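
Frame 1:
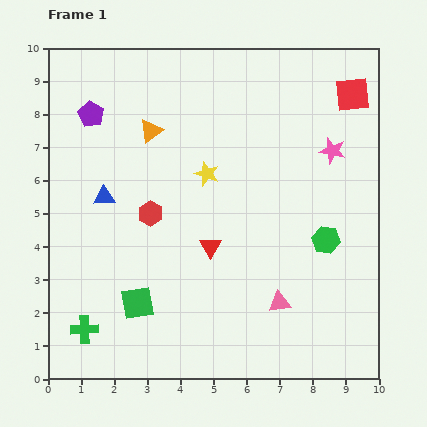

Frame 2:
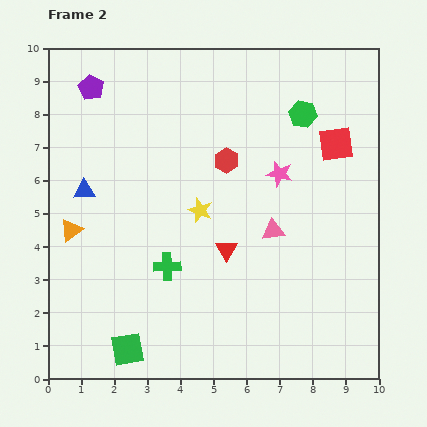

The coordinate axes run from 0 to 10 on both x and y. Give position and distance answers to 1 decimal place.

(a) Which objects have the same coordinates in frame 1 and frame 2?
none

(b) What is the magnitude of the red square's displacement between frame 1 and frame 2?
1.6

The red square moved from (9.2, 8.6) to (8.7, 7.1), a distance of √(0.5² + 1.5²) ≈ 1.6.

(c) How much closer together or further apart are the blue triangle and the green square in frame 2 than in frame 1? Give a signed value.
+1.6

Distance in frame 1: 3.4. Distance in frame 2: 5.0.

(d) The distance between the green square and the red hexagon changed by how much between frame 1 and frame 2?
+3.7

Distance in frame 1: 2.7. Distance in frame 2: 6.4.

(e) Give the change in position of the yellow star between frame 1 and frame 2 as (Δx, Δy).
(-0.2, -1.1)

The yellow star was at (4.8, 6.2) in frame 1 and (4.6, 5.1) in frame 2.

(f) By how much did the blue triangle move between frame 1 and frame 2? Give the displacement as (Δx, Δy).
(-0.6, 0.2)

The blue triangle was at (1.7, 5.5) in frame 1 and (1.1, 5.7) in frame 2.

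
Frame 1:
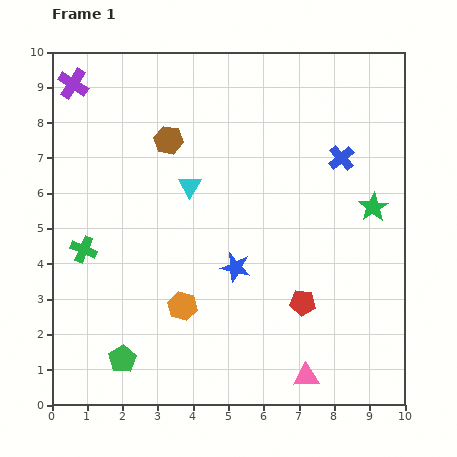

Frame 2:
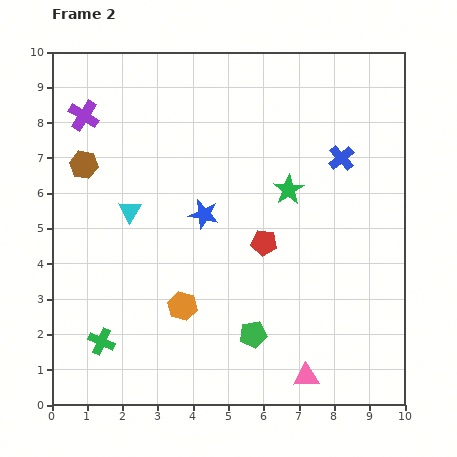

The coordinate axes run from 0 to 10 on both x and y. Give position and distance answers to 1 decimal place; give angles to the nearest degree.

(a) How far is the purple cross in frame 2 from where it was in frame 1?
0.9

The purple cross moved from (0.6, 9.1) to (0.9, 8.2), a distance of √(0.3² + 0.9²) ≈ 0.9.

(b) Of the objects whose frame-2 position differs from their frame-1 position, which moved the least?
the purple cross

(moved 0.9)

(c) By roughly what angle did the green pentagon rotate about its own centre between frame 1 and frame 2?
22° clockwise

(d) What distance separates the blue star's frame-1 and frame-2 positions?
1.7

The blue star moved from (5.2, 3.9) to (4.3, 5.4), a distance of √(0.9² + 1.5²) ≈ 1.7.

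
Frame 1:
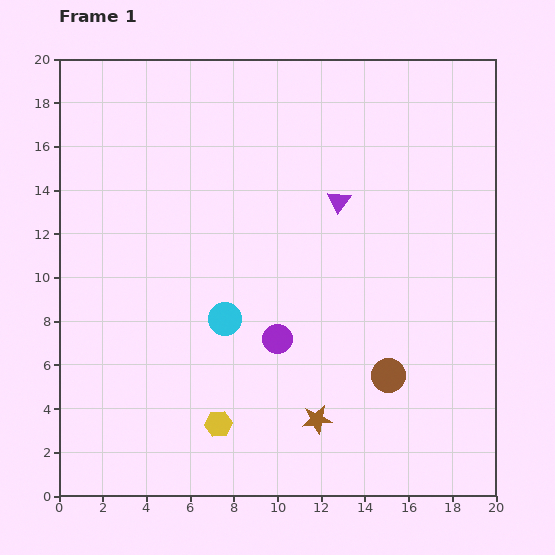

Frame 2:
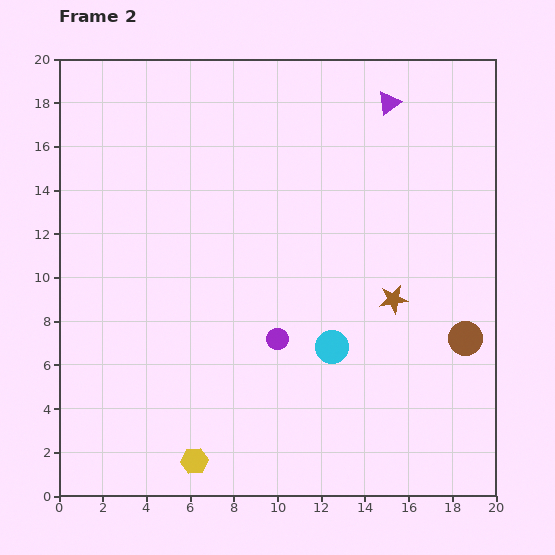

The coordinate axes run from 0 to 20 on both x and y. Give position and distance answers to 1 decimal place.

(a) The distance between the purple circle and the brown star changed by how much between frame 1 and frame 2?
+1.5

Distance in frame 1: 4.1. Distance in frame 2: 5.6.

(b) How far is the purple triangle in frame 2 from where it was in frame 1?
5.1

The purple triangle moved from (12.8, 13.5) to (15.1, 18.0), a distance of √(2.3² + 4.5²) ≈ 5.1.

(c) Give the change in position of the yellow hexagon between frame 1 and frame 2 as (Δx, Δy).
(-1.1, -1.7)

The yellow hexagon was at (7.3, 3.3) in frame 1 and (6.2, 1.6) in frame 2.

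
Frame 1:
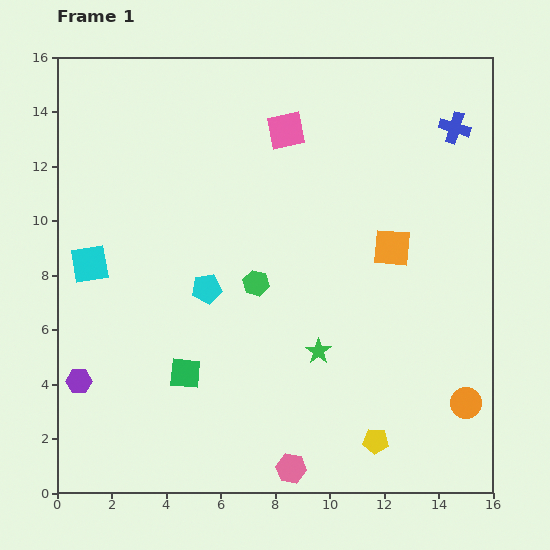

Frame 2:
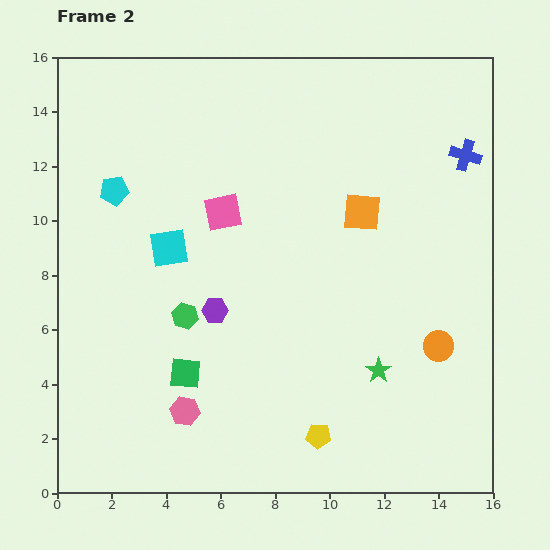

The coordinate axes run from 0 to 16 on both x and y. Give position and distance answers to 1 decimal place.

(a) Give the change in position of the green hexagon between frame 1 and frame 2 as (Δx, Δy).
(-2.6, -1.2)

The green hexagon was at (7.3, 7.7) in frame 1 and (4.7, 6.5) in frame 2.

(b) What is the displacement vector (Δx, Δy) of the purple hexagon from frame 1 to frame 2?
(5.0, 2.6)

The purple hexagon was at (0.8, 4.1) in frame 1 and (5.8, 6.7) in frame 2.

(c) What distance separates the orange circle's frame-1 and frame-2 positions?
2.3

The orange circle moved from (15.0, 3.3) to (14.0, 5.4), a distance of √(1.0² + 2.1²) ≈ 2.3.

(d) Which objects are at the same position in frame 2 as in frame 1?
the green square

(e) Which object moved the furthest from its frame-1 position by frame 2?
the purple hexagon

(moved 5.6; next 5.0)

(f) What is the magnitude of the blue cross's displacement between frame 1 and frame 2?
1.1

The blue cross moved from (14.6, 13.4) to (15.0, 12.4), a distance of √(0.4² + 1.0²) ≈ 1.1.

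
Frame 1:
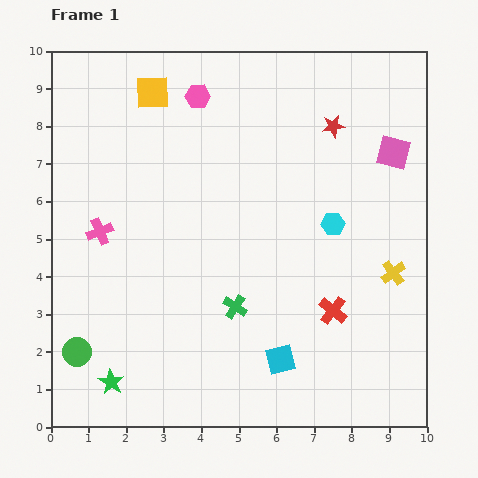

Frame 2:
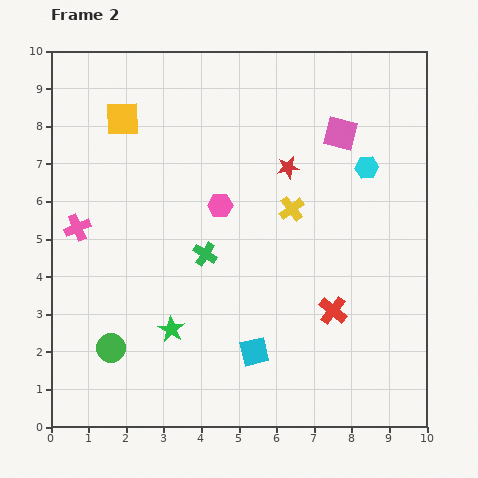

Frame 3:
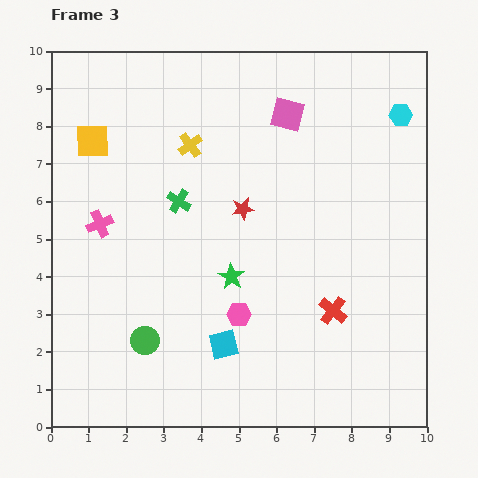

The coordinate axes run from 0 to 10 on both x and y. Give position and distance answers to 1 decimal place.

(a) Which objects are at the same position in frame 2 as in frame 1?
the red cross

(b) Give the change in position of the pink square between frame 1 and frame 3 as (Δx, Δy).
(-2.8, 1.0)

The pink square was at (9.1, 7.3) in frame 1 and (6.3, 8.3) in frame 3.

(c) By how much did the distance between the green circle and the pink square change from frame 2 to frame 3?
-1.2

Distance in frame 2: 8.3. Distance in frame 3: 7.1.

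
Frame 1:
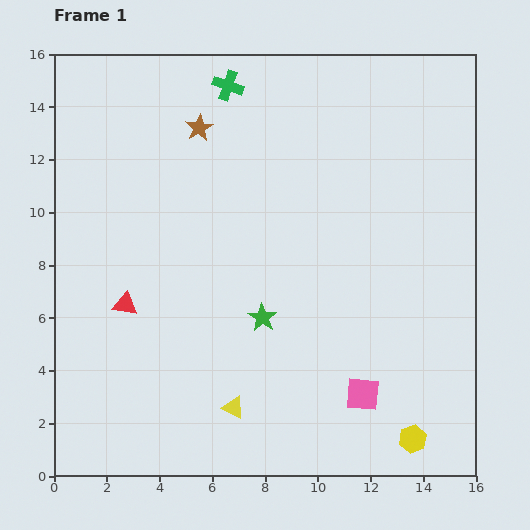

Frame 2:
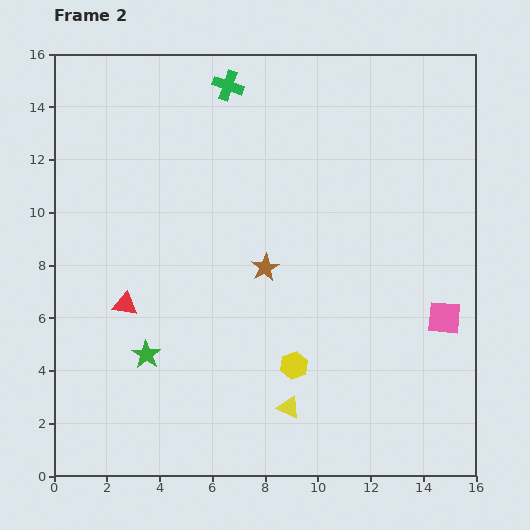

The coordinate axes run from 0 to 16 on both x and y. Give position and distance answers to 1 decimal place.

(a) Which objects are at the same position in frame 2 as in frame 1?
the green cross, the red triangle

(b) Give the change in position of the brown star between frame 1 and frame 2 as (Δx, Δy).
(2.5, -5.3)

The brown star was at (5.5, 13.2) in frame 1 and (8.0, 7.9) in frame 2.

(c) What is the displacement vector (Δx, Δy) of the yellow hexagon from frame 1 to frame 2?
(-4.5, 2.8)

The yellow hexagon was at (13.6, 1.4) in frame 1 and (9.1, 4.2) in frame 2.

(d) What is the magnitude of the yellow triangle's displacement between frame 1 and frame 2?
2.1

The yellow triangle moved from (6.8, 2.6) to (8.9, 2.6), a distance of √(2.1² + 0.0²) ≈ 2.1.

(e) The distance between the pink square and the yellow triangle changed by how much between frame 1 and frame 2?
+1.9

Distance in frame 1: 4.9. Distance in frame 2: 6.8.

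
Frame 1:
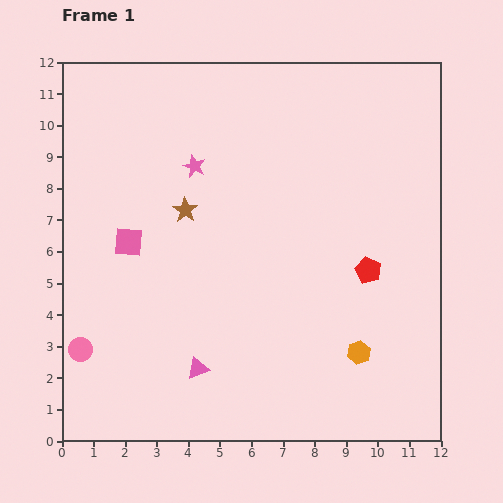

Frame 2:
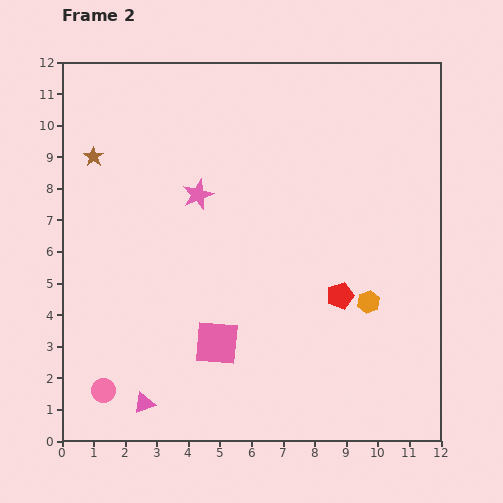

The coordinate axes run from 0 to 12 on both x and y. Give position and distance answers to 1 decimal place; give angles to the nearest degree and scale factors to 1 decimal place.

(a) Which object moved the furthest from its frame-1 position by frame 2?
the pink square

(moved 4.3; next 3.4)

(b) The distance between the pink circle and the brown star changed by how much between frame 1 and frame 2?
+1.9

Distance in frame 1: 5.5. Distance in frame 2: 7.4.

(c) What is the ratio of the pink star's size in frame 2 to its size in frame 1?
1.3×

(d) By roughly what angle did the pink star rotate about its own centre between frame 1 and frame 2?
27° clockwise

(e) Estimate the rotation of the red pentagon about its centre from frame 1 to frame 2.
31° clockwise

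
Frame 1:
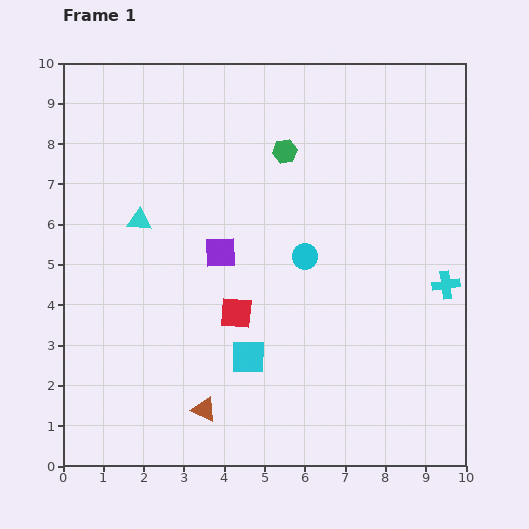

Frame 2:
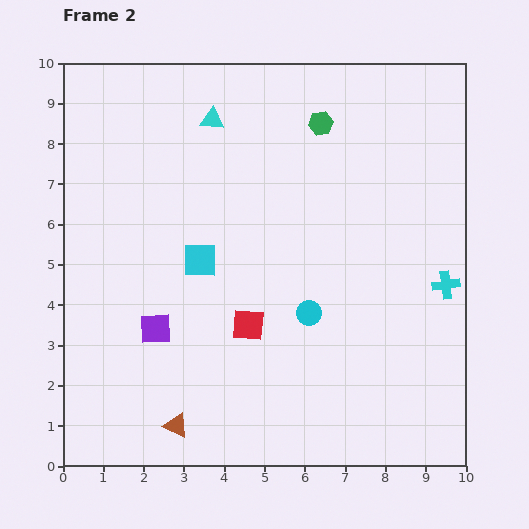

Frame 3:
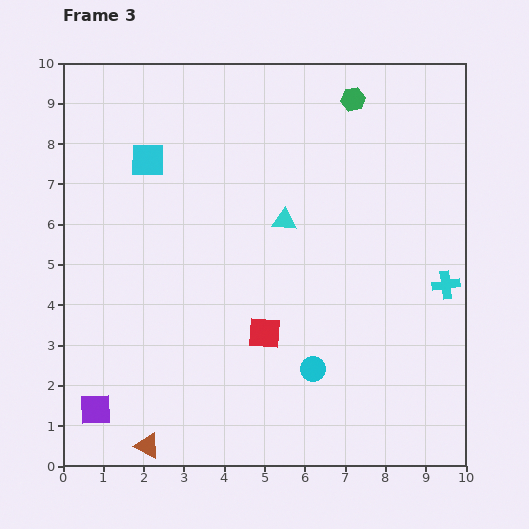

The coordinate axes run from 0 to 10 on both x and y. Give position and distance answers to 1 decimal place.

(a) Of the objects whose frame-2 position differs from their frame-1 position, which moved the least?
the red square

(moved 0.4)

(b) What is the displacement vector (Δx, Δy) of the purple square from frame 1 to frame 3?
(-3.1, -3.9)

The purple square was at (3.9, 5.3) in frame 1 and (0.8, 1.4) in frame 3.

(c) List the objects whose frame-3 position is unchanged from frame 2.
the cyan cross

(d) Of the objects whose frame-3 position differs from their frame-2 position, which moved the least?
the red square

(moved 0.4)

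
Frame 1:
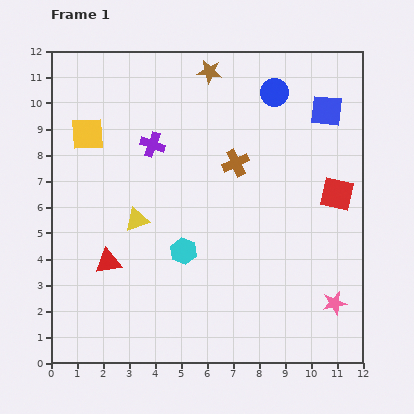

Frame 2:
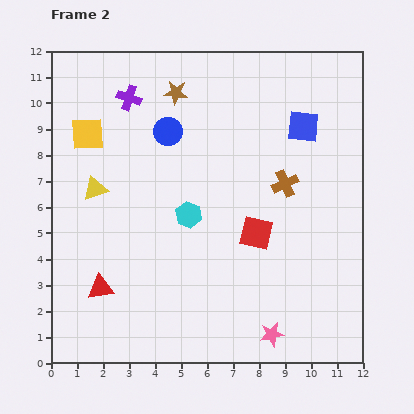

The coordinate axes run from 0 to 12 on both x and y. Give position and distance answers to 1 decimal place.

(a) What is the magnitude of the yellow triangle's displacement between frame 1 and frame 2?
2.0

The yellow triangle moved from (3.3, 5.5) to (1.7, 6.7), a distance of √(1.6² + 1.2²) ≈ 2.0.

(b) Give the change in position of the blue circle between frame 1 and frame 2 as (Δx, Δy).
(-4.1, -1.5)

The blue circle was at (8.6, 10.4) in frame 1 and (4.5, 8.9) in frame 2.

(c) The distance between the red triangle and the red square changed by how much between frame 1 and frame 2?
-2.8

Distance in frame 1: 9.2. Distance in frame 2: 6.4.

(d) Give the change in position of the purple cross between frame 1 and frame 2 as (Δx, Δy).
(-0.9, 1.8)

The purple cross was at (3.9, 8.4) in frame 1 and (3.0, 10.2) in frame 2.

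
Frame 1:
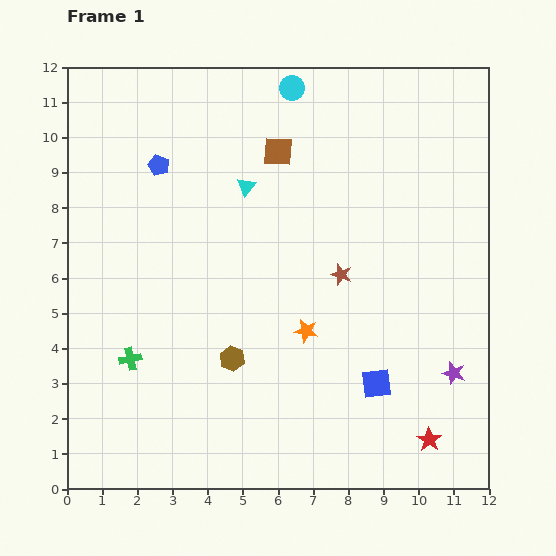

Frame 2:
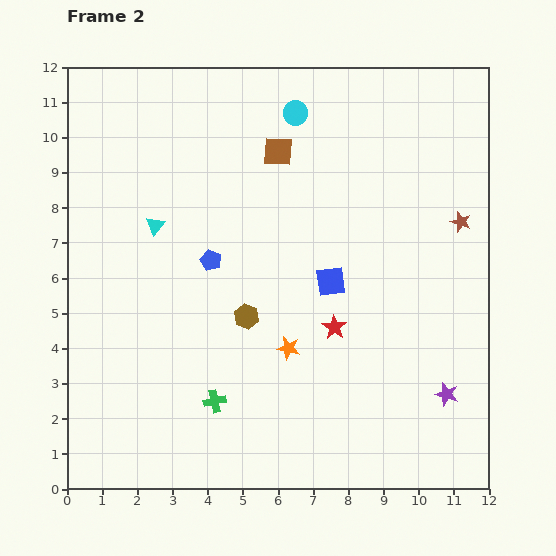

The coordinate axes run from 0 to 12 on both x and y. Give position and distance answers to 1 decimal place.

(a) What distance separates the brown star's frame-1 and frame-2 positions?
3.7

The brown star moved from (7.8, 6.1) to (11.2, 7.6), a distance of √(3.4² + 1.5²) ≈ 3.7.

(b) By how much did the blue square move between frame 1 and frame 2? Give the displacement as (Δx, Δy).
(-1.3, 2.9)

The blue square was at (8.8, 3.0) in frame 1 and (7.5, 5.9) in frame 2.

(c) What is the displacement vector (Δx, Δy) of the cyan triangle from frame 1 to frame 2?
(-2.6, -1.1)

The cyan triangle was at (5.1, 8.6) in frame 1 and (2.5, 7.5) in frame 2.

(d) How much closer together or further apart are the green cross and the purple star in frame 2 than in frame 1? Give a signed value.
-2.6

Distance in frame 1: 9.2. Distance in frame 2: 6.6.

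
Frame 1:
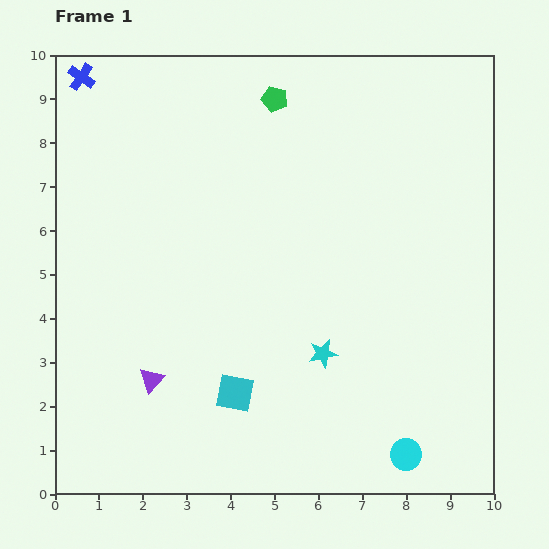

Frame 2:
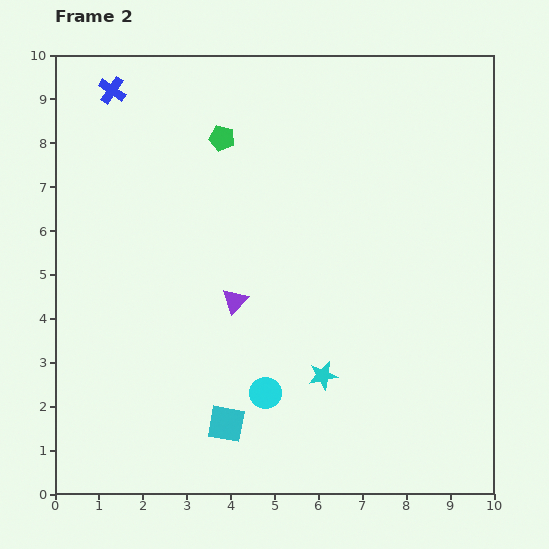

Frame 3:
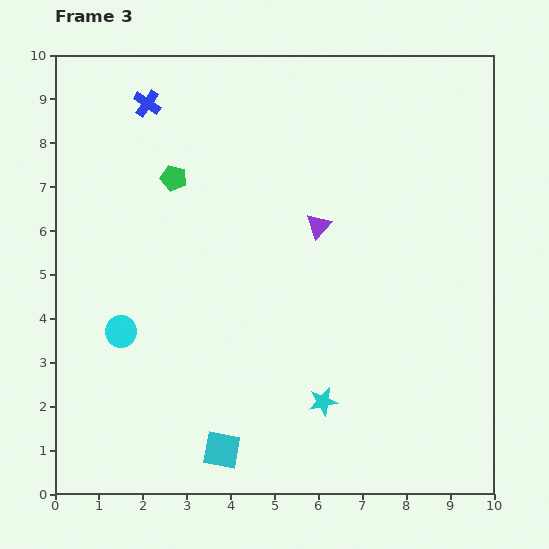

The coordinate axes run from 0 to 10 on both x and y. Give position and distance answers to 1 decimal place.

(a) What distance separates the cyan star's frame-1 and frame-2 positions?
0.5

The cyan star moved from (6.1, 3.2) to (6.1, 2.7), a distance of √(0.0² + 0.5²) ≈ 0.5.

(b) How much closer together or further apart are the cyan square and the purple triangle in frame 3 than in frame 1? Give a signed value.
+3.7

Distance in frame 1: 1.9. Distance in frame 3: 5.6.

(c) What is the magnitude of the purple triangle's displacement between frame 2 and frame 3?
2.5

The purple triangle moved from (4.1, 4.4) to (6.0, 6.1), a distance of √(1.9² + 1.7²) ≈ 2.5.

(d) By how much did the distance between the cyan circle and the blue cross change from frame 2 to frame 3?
-2.5

Distance in frame 2: 7.7. Distance in frame 3: 5.2.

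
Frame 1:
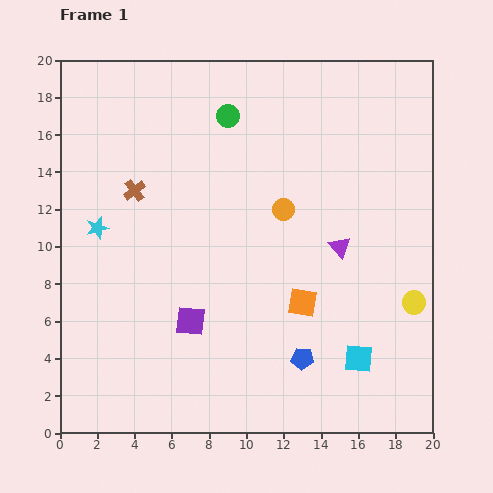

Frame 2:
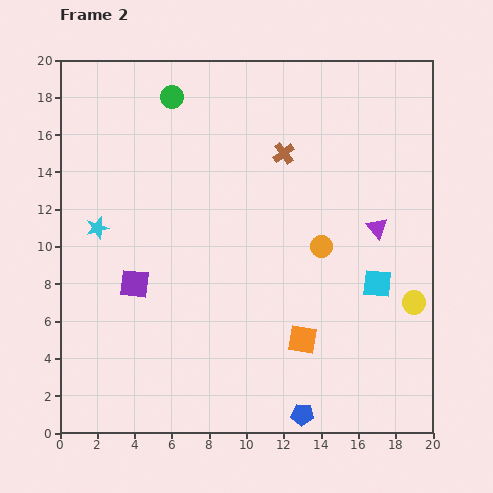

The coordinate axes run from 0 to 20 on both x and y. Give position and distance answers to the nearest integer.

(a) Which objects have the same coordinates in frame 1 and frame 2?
the cyan star, the yellow circle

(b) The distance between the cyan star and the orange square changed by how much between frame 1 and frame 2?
+1

Distance in frame 1: 12. Distance in frame 2: 13.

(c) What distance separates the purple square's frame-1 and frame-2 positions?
4

The purple square moved from (7, 6) to (4, 8), a distance of √(3² + 2²) ≈ 4.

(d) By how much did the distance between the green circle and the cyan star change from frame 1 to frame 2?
-1

Distance in frame 1: 9. Distance in frame 2: 8.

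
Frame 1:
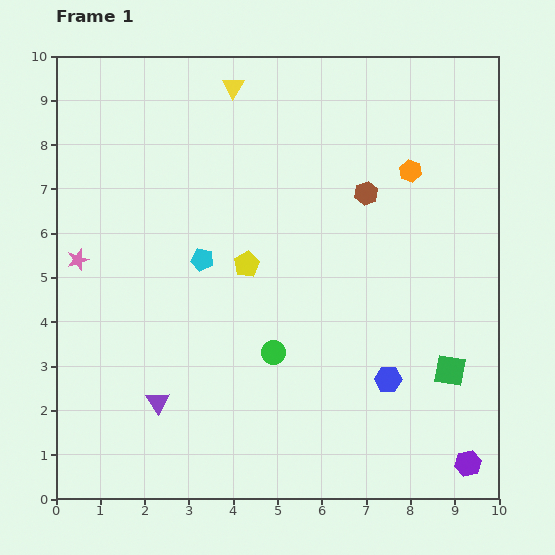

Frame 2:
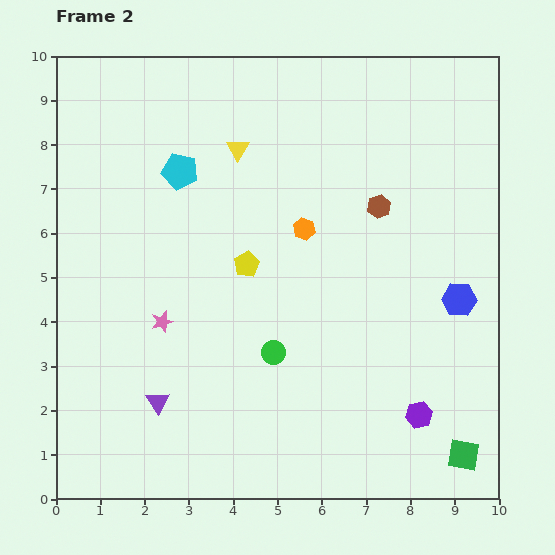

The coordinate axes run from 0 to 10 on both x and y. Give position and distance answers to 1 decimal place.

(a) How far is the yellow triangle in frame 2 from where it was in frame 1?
1.4

The yellow triangle moved from (4.0, 9.3) to (4.1, 7.9), a distance of √(0.1² + 1.4²) ≈ 1.4.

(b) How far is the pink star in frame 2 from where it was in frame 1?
2.4

The pink star moved from (0.5, 5.4) to (2.4, 4.0), a distance of √(1.9² + 1.4²) ≈ 2.4.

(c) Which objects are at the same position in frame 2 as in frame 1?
the green circle, the purple triangle, the yellow pentagon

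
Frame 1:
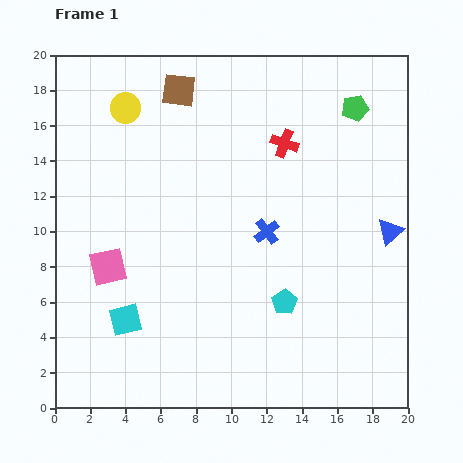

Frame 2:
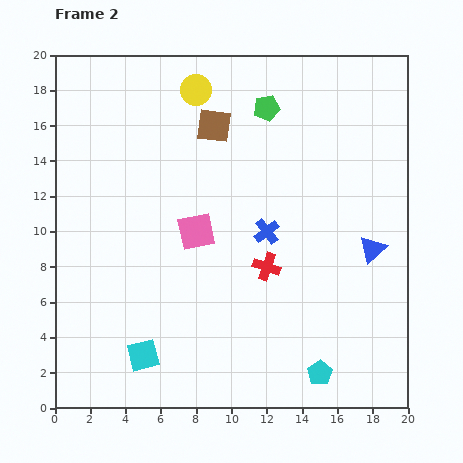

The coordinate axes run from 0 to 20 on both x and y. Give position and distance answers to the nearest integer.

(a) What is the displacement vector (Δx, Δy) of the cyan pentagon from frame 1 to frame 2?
(2, -4)

The cyan pentagon was at (13, 6) in frame 1 and (15, 2) in frame 2.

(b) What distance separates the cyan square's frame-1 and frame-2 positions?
2

The cyan square moved from (4, 5) to (5, 3), a distance of √(1² + 2²) ≈ 2.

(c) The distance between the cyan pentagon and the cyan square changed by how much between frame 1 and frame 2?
+1

Distance in frame 1: 9. Distance in frame 2: 10.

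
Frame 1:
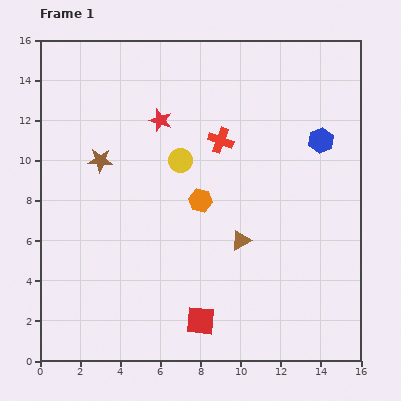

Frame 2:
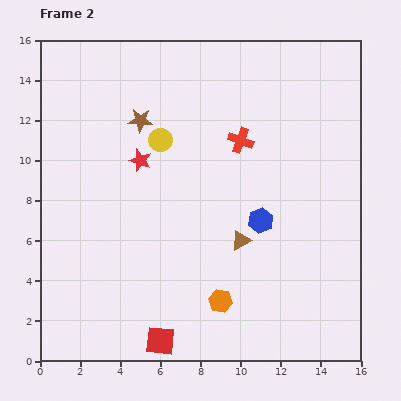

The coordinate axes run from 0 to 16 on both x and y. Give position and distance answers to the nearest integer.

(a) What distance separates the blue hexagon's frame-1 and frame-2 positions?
5

The blue hexagon moved from (14, 11) to (11, 7), a distance of √(3² + 4²) ≈ 5.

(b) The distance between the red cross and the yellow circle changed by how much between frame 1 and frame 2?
+2

Distance in frame 1: 2. Distance in frame 2: 4.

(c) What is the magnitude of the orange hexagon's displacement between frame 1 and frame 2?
5

The orange hexagon moved from (8, 8) to (9, 3), a distance of √(1² + 5²) ≈ 5.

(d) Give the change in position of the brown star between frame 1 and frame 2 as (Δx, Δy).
(2, 2)

The brown star was at (3, 10) in frame 1 and (5, 12) in frame 2.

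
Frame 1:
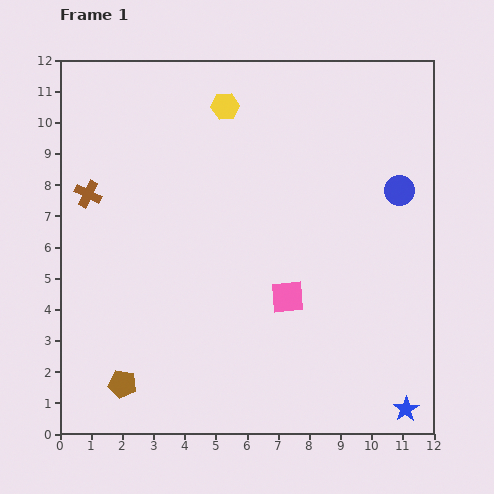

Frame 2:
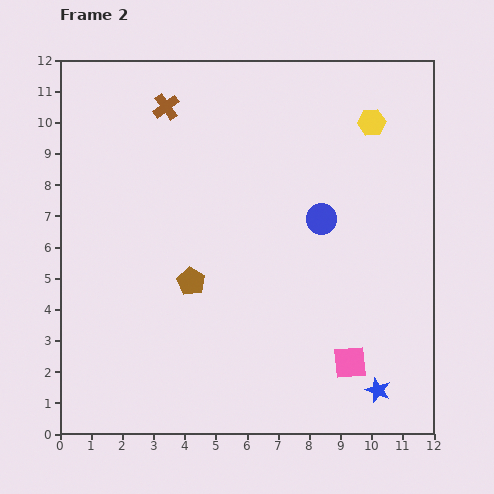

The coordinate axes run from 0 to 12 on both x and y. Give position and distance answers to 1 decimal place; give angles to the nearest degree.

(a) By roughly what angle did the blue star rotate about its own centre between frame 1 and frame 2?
19° counter-clockwise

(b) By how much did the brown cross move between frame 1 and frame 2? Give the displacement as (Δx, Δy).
(2.5, 2.8)

The brown cross was at (0.9, 7.7) in frame 1 and (3.4, 10.5) in frame 2.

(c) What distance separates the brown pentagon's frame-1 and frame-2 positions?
4.0

The brown pentagon moved from (2.0, 1.6) to (4.2, 4.9), a distance of √(2.2² + 3.3²) ≈ 4.0.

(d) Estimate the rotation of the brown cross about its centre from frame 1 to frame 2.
28° clockwise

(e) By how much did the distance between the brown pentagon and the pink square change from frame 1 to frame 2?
-0.3

Distance in frame 1: 6.0. Distance in frame 2: 5.7.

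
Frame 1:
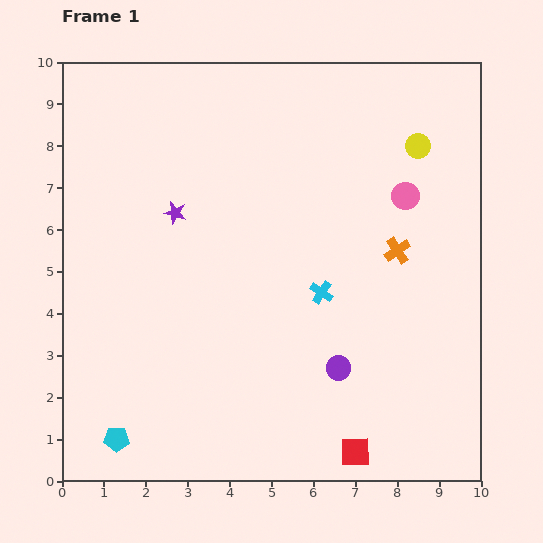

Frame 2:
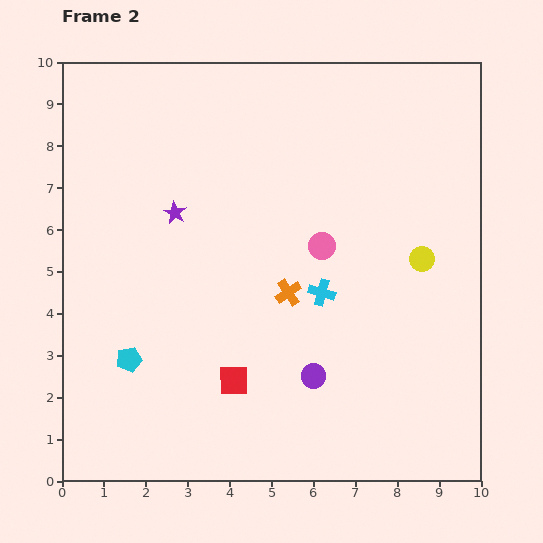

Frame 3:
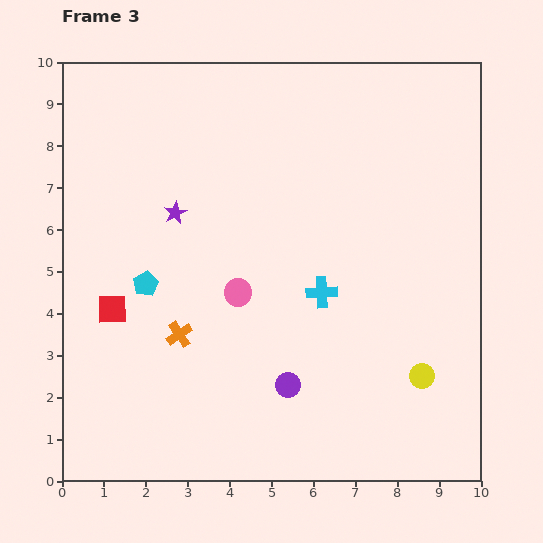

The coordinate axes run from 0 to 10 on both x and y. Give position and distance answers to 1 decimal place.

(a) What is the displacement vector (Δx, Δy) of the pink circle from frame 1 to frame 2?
(-2.0, -1.2)

The pink circle was at (8.2, 6.8) in frame 1 and (6.2, 5.6) in frame 2.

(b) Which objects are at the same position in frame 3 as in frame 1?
the cyan cross, the purple star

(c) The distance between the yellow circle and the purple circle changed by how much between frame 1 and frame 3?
-2.4

Distance in frame 1: 5.6. Distance in frame 3: 3.2.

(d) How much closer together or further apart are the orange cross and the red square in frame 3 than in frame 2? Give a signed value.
-0.8

Distance in frame 2: 2.5. Distance in frame 3: 1.7.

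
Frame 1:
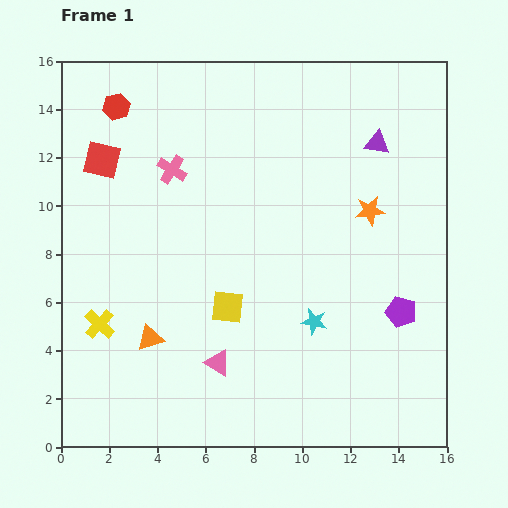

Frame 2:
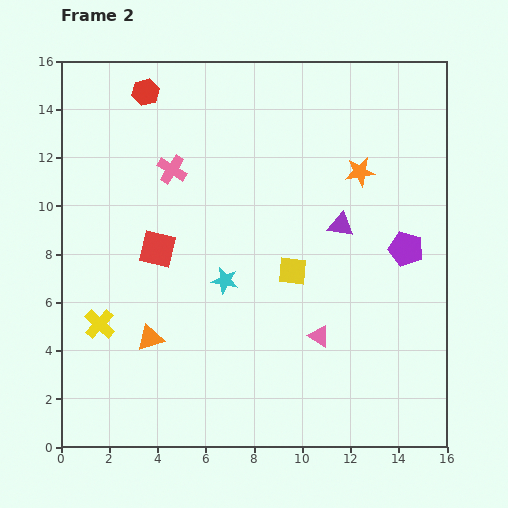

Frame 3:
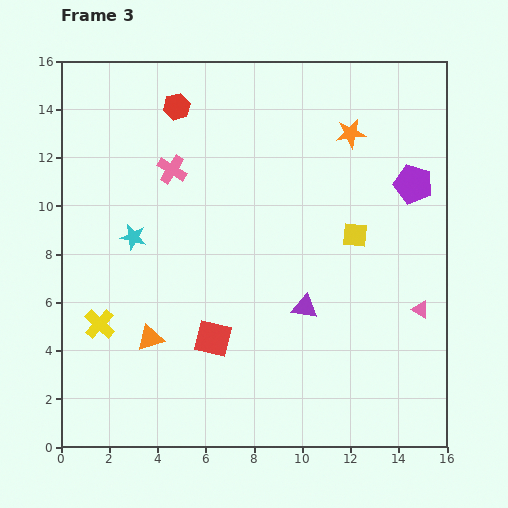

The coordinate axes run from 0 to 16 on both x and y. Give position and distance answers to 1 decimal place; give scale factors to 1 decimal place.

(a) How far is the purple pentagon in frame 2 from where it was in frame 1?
2.6

The purple pentagon moved from (14.1, 5.6) to (14.3, 8.2), a distance of √(0.2² + 2.6²) ≈ 2.6.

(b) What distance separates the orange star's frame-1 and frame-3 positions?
3.3

The orange star moved from (12.8, 9.8) to (12.0, 13.0), a distance of √(0.8² + 3.2²) ≈ 3.3.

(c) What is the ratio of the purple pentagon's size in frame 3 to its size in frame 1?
1.3×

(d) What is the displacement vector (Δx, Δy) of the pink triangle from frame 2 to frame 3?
(4.2, 1.1)

The pink triangle was at (10.7, 4.6) in frame 2 and (14.9, 5.7) in frame 3.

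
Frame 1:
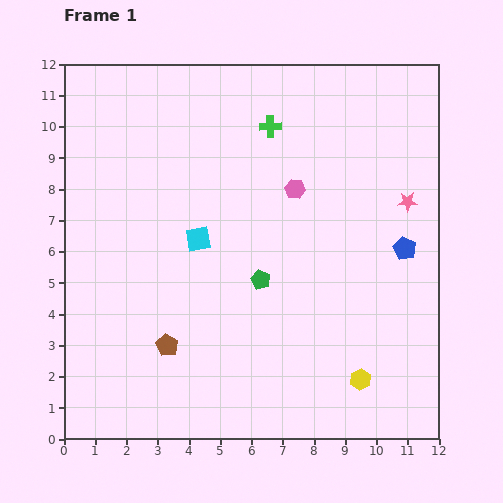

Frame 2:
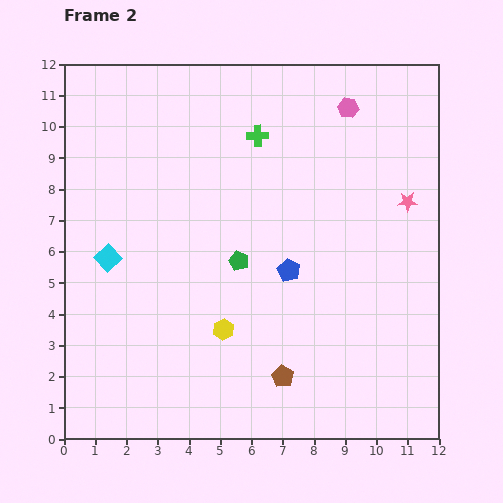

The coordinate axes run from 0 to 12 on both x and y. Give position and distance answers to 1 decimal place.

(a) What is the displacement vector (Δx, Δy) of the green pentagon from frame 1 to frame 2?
(-0.7, 0.6)

The green pentagon was at (6.3, 5.1) in frame 1 and (5.6, 5.7) in frame 2.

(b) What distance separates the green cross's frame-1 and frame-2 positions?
0.5

The green cross moved from (6.6, 10.0) to (6.2, 9.7), a distance of √(0.4² + 0.3²) ≈ 0.5.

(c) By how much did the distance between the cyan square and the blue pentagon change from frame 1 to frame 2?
-0.8

Distance in frame 1: 6.6. Distance in frame 2: 5.8.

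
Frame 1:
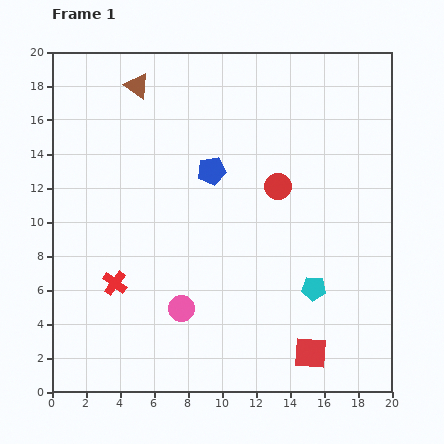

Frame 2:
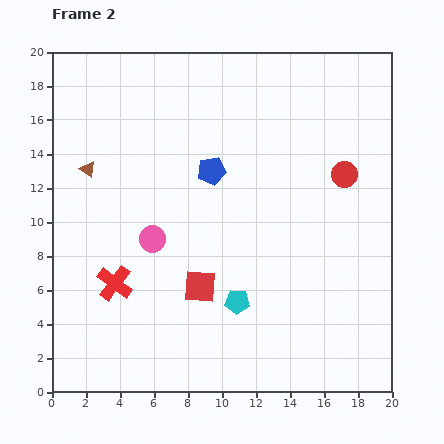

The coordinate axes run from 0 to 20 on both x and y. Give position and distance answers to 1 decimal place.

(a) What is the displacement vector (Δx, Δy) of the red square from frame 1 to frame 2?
(-6.5, 3.9)

The red square was at (15.2, 2.3) in frame 1 and (8.7, 6.2) in frame 2.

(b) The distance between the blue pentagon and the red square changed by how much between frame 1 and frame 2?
-5.4

Distance in frame 1: 12.2. Distance in frame 2: 6.8.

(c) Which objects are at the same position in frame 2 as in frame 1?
the red cross, the blue pentagon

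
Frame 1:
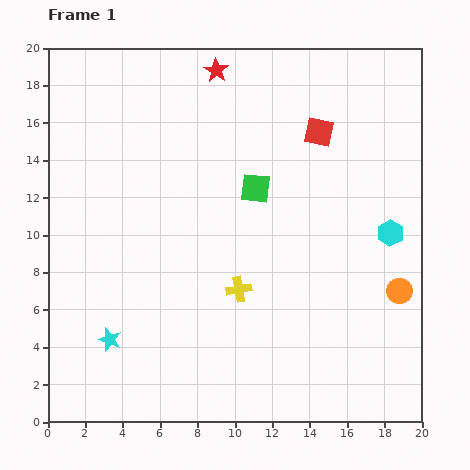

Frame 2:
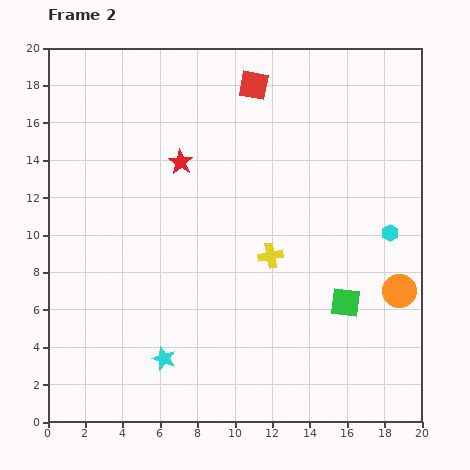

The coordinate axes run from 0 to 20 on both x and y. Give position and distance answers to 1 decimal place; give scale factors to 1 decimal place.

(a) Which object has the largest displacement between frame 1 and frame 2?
the green square

(moved 7.8; next 5.3)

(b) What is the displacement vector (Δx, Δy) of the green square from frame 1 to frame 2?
(4.8, -6.1)

The green square was at (11.1, 12.5) in frame 1 and (15.9, 6.4) in frame 2.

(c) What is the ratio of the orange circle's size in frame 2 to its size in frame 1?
1.3×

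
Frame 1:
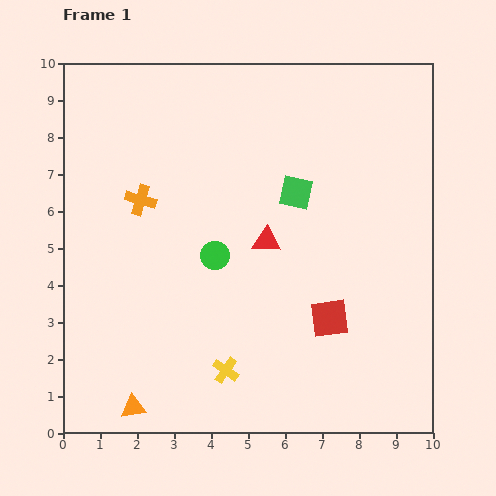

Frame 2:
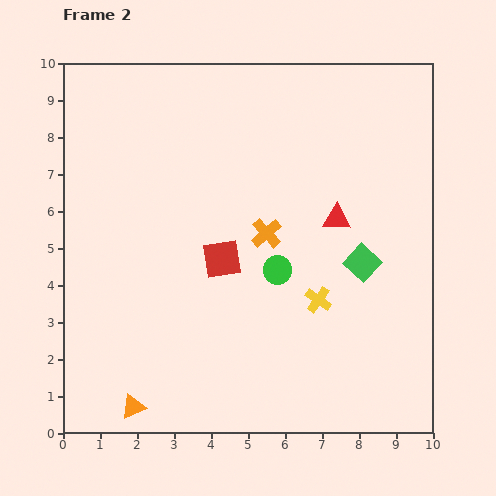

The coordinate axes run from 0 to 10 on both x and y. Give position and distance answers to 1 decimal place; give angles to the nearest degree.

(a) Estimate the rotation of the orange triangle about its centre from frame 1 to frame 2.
15° counter-clockwise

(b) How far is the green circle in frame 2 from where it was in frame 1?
1.7

The green circle moved from (4.1, 4.8) to (5.8, 4.4), a distance of √(1.7² + 0.4²) ≈ 1.7.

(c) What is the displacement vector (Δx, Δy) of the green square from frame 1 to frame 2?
(1.8, -1.9)

The green square was at (6.3, 6.5) in frame 1 and (8.1, 4.6) in frame 2.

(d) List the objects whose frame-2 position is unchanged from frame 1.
the orange triangle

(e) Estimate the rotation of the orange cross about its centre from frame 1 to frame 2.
31° clockwise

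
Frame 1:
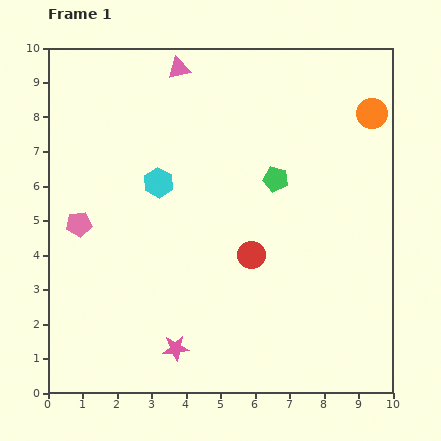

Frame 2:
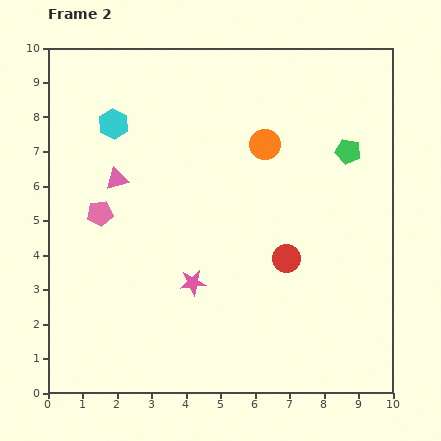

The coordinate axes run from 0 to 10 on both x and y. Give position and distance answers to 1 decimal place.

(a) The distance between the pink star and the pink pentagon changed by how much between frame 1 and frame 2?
-1.2

Distance in frame 1: 4.6. Distance in frame 2: 3.4.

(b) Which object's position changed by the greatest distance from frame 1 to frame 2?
the pink triangle

(moved 3.7; next 3.2)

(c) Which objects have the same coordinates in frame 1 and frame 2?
none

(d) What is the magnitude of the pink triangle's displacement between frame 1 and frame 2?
3.7

The pink triangle moved from (3.8, 9.4) to (2.0, 6.2), a distance of √(1.8² + 3.2²) ≈ 3.7.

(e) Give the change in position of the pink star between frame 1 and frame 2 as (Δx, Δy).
(0.5, 1.9)

The pink star was at (3.7, 1.3) in frame 1 and (4.2, 3.2) in frame 2.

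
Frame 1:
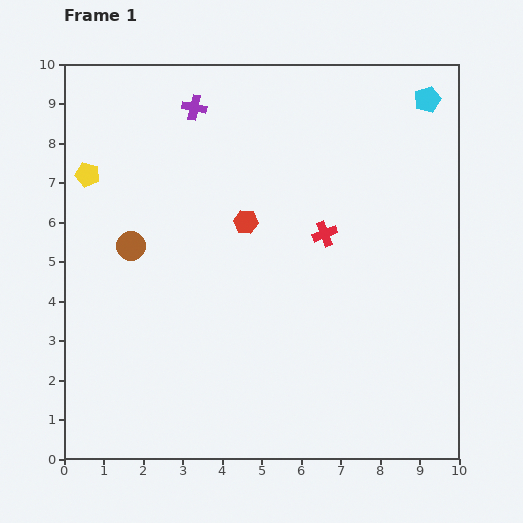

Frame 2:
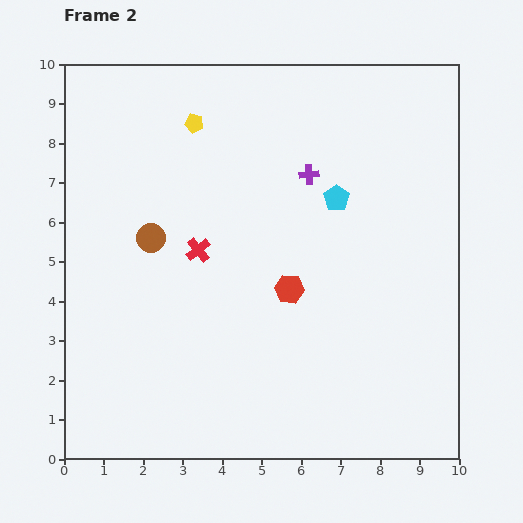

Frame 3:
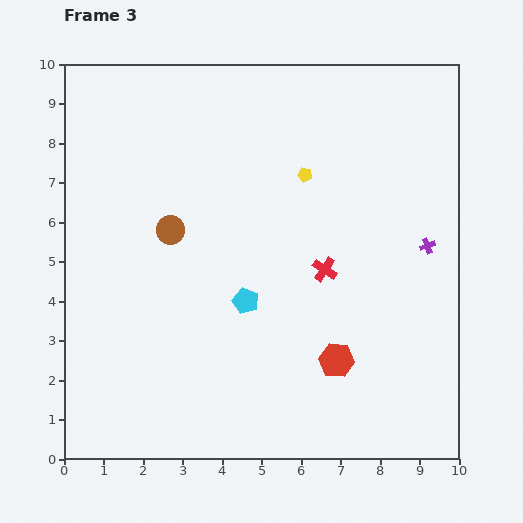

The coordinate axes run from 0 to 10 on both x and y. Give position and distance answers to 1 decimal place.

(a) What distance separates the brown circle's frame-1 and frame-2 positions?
0.5

The brown circle moved from (1.7, 5.4) to (2.2, 5.6), a distance of √(0.5² + 0.2²) ≈ 0.5.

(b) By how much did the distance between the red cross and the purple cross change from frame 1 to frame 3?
-1.9

Distance in frame 1: 4.6. Distance in frame 3: 2.7.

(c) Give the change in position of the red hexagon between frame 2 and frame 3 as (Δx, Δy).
(1.2, -1.8)

The red hexagon was at (5.7, 4.3) in frame 2 and (6.9, 2.5) in frame 3.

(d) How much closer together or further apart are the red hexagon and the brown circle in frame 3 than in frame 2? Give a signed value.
+1.6

Distance in frame 2: 3.7. Distance in frame 3: 5.3.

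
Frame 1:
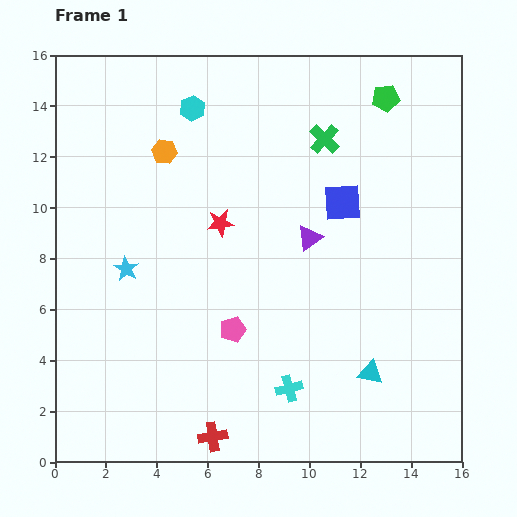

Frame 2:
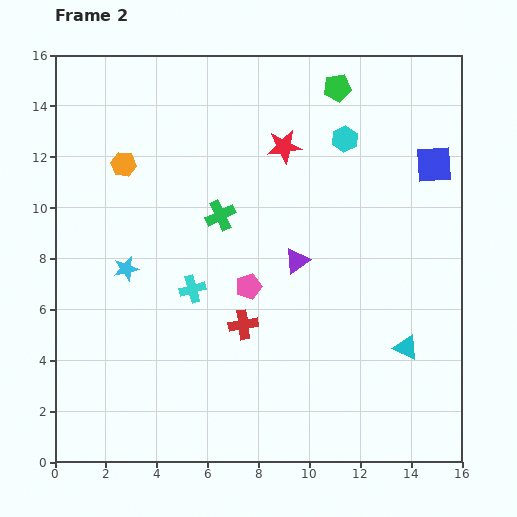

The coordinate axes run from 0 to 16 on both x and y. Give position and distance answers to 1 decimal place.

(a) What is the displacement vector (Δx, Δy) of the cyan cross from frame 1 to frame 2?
(-3.8, 3.9)

The cyan cross was at (9.2, 2.9) in frame 1 and (5.4, 6.8) in frame 2.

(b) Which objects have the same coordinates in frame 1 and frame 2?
the cyan star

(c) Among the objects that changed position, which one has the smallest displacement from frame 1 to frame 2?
the purple triangle

(moved 1.0)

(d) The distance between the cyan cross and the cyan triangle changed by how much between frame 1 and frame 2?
+5.4

Distance in frame 1: 3.3. Distance in frame 2: 8.7.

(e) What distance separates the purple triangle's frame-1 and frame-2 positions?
1.0

The purple triangle moved from (10.0, 8.8) to (9.5, 7.9), a distance of √(0.5² + 0.9²) ≈ 1.0.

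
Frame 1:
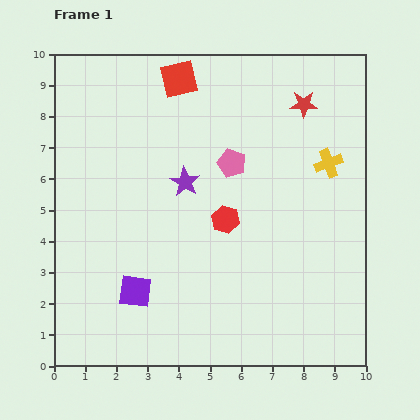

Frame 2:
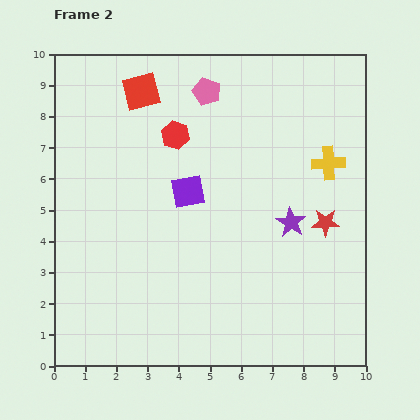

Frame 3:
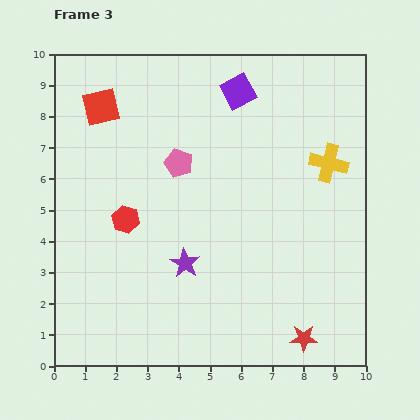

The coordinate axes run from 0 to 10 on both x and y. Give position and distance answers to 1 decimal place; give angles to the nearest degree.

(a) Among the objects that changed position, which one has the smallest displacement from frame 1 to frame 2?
the red square

(moved 1.3)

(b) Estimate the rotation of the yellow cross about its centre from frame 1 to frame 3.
34° clockwise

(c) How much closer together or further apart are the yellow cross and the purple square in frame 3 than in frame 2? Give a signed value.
-0.9

Distance in frame 2: 4.6. Distance in frame 3: 3.7.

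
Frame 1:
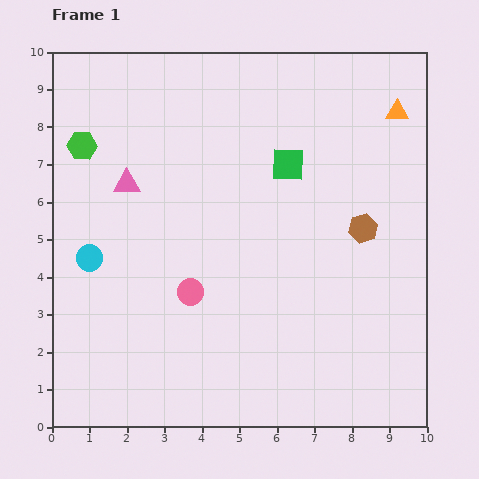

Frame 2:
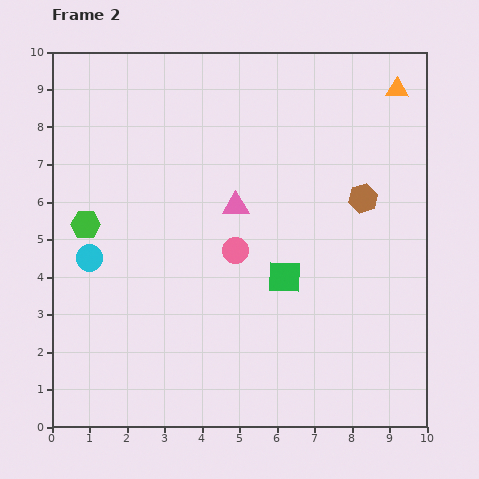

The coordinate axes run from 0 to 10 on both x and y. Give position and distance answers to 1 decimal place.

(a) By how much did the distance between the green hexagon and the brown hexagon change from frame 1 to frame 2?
-0.4

Distance in frame 1: 7.8. Distance in frame 2: 7.4.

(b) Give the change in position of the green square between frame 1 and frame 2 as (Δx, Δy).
(-0.1, -3.0)

The green square was at (6.3, 7.0) in frame 1 and (6.2, 4.0) in frame 2.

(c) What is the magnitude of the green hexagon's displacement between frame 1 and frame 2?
2.1

The green hexagon moved from (0.8, 7.5) to (0.9, 5.4), a distance of √(0.1² + 2.1²) ≈ 2.1.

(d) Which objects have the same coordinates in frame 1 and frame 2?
the cyan circle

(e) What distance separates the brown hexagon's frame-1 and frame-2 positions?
0.8

The brown hexagon moved from (8.3, 5.3) to (8.3, 6.1), a distance of √(0.0² + 0.8²) ≈ 0.8.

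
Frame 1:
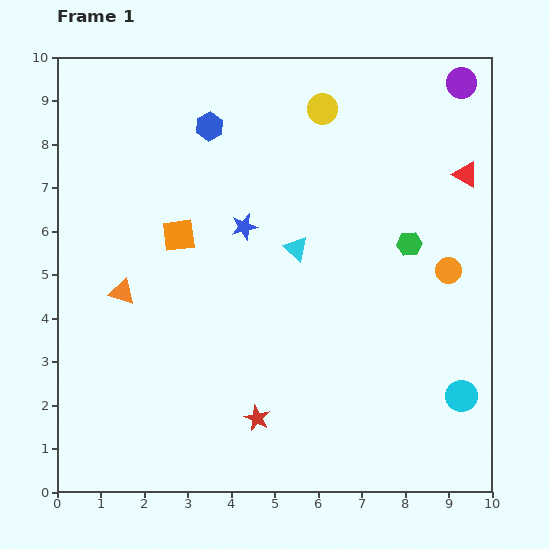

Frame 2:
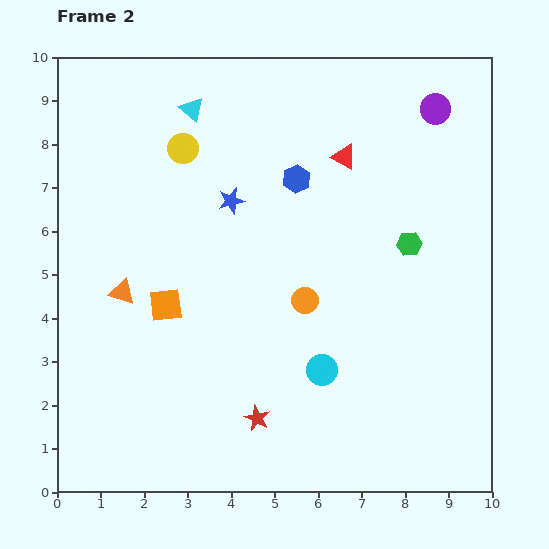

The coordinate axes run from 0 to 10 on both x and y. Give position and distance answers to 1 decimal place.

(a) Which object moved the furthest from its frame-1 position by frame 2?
the cyan triangle

(moved 4.0; next 3.4)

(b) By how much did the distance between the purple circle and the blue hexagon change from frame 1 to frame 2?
-2.3

Distance in frame 1: 5.9. Distance in frame 2: 3.6.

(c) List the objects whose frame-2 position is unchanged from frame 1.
the orange triangle, the red star, the green hexagon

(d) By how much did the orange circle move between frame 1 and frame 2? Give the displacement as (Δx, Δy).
(-3.3, -0.7)

The orange circle was at (9.0, 5.1) in frame 1 and (5.7, 4.4) in frame 2.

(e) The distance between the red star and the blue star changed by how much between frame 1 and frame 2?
+0.6

Distance in frame 1: 4.4. Distance in frame 2: 5.0.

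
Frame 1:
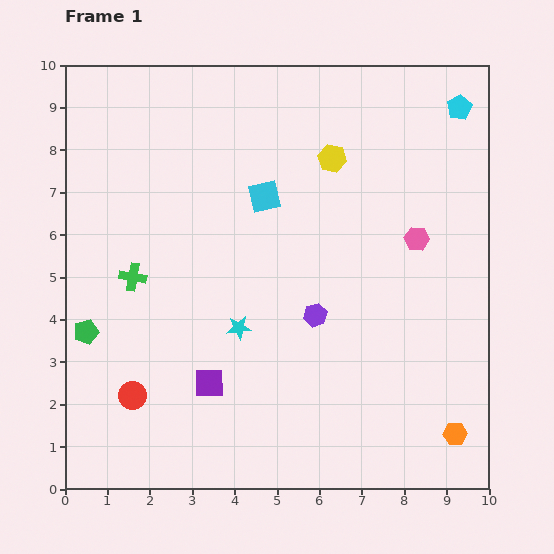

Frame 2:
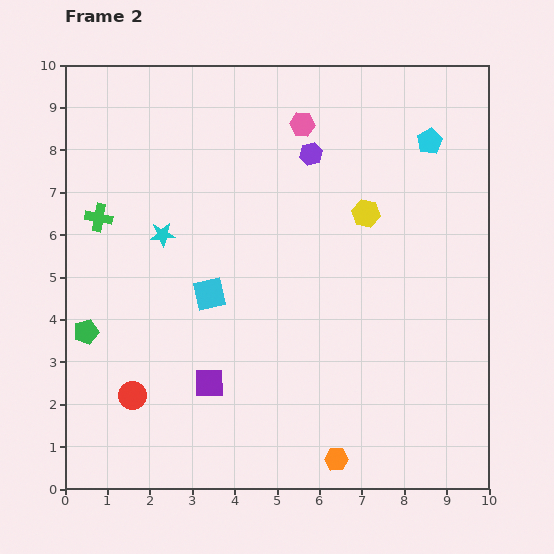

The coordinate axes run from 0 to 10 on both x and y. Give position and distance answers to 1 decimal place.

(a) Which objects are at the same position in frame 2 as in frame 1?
the green pentagon, the red circle, the purple square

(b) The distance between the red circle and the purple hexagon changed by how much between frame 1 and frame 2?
+2.4

Distance in frame 1: 4.7. Distance in frame 2: 7.1.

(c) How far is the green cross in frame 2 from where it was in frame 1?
1.6

The green cross moved from (1.6, 5.0) to (0.8, 6.4), a distance of √(0.8² + 1.4²) ≈ 1.6.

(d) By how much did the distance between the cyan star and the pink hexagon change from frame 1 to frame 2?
-0.5

Distance in frame 1: 4.7. Distance in frame 2: 4.2.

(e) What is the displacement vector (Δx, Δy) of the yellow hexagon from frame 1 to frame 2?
(0.8, -1.3)

The yellow hexagon was at (6.3, 7.8) in frame 1 and (7.1, 6.5) in frame 2.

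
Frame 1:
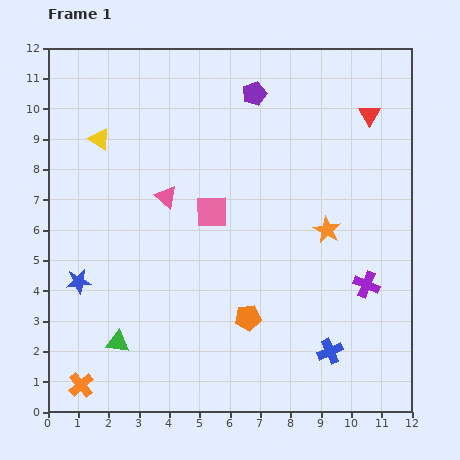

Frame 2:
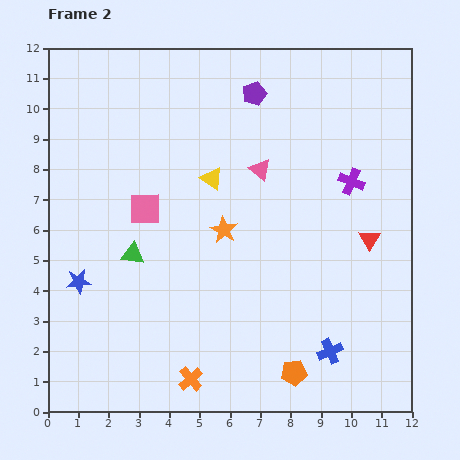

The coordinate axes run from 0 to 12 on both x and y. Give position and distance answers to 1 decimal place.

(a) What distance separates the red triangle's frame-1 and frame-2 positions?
4.1

The red triangle moved from (10.6, 9.8) to (10.6, 5.7), a distance of √(0.0² + 4.1²) ≈ 4.1.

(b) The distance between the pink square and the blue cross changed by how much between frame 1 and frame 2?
+1.7

Distance in frame 1: 6.0. Distance in frame 2: 7.7.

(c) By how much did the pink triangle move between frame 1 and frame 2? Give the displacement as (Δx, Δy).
(3.1, 0.9)

The pink triangle was at (3.9, 7.1) in frame 1 and (7.0, 8.0) in frame 2.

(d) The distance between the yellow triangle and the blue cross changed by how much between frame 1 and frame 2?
-3.4

Distance in frame 1: 10.3. Distance in frame 2: 6.9.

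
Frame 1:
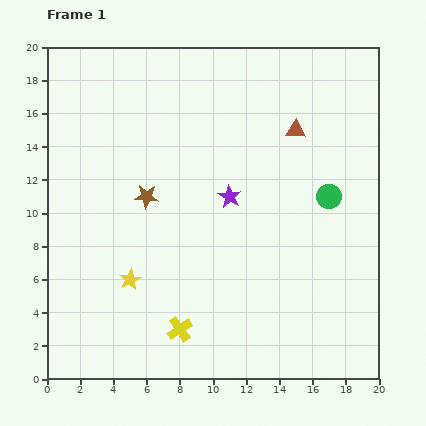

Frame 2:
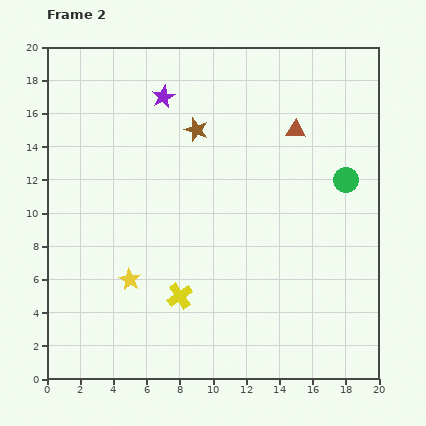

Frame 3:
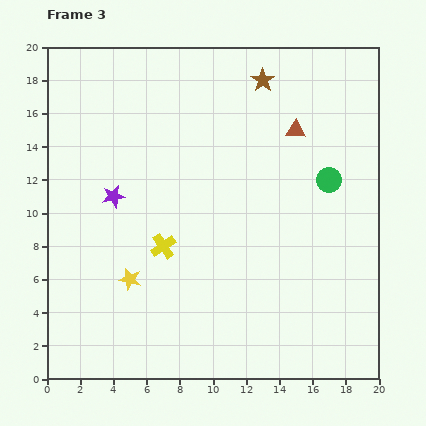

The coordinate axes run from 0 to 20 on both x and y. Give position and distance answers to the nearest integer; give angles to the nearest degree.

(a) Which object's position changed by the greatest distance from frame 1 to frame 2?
the purple star

(moved 7; next 5)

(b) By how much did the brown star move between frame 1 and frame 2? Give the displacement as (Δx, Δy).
(3, 4)

The brown star was at (6, 11) in frame 1 and (9, 15) in frame 2.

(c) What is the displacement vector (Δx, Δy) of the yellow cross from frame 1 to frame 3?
(-1, 5)

The yellow cross was at (8, 3) in frame 1 and (7, 8) in frame 3.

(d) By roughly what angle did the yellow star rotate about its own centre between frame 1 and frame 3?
30° counter-clockwise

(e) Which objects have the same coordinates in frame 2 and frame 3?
the yellow star, the brown triangle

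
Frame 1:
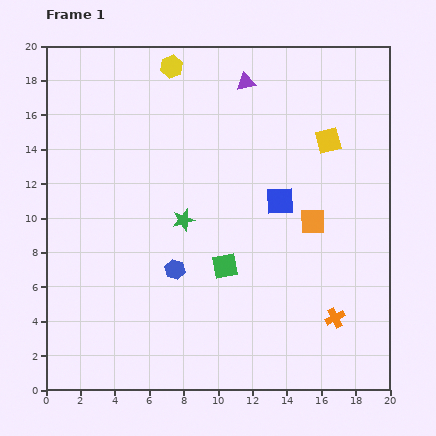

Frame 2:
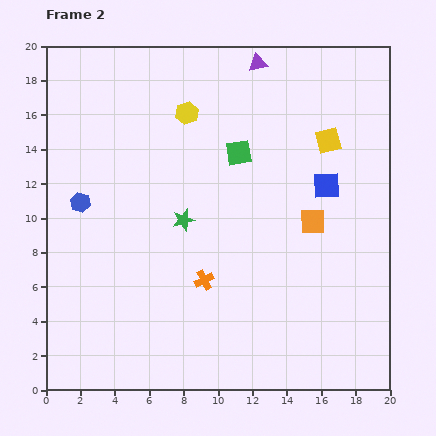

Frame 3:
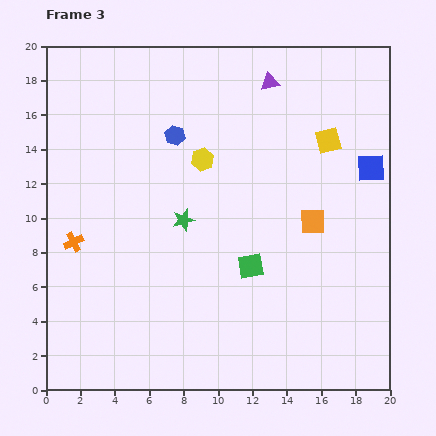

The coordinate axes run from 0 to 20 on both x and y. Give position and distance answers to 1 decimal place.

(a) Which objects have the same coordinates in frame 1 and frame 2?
the green star, the yellow square, the orange square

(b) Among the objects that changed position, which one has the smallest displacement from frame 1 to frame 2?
the purple triangle

(moved 1.3)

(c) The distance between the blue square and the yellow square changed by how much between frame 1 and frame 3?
-1.5

Distance in frame 1: 4.5. Distance in frame 3: 3.0.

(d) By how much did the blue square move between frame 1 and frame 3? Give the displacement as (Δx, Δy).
(5.3, 1.9)

The blue square was at (13.6, 11.0) in frame 1 and (18.9, 12.9) in frame 3.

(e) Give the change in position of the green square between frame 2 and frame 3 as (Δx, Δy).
(0.7, -6.6)

The green square was at (11.2, 13.8) in frame 2 and (11.9, 7.2) in frame 3.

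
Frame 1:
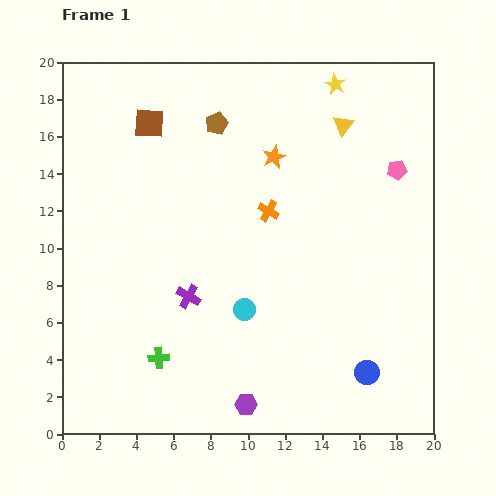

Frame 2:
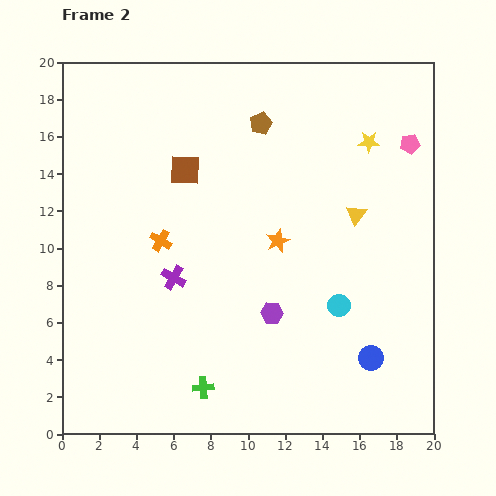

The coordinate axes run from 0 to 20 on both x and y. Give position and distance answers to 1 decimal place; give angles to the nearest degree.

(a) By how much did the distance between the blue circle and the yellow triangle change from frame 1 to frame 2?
-5.7

Distance in frame 1: 13.4. Distance in frame 2: 7.7.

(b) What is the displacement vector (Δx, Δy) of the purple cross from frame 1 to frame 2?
(-0.8, 1.0)

The purple cross was at (6.8, 7.4) in frame 1 and (6.0, 8.4) in frame 2.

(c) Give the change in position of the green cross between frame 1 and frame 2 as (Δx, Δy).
(2.4, -1.6)

The green cross was at (5.2, 4.1) in frame 1 and (7.6, 2.5) in frame 2.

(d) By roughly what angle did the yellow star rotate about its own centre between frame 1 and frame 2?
25° counter-clockwise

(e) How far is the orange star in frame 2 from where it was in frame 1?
4.5

The orange star moved from (11.4, 14.9) to (11.6, 10.4), a distance of √(0.2² + 4.5²) ≈ 4.5.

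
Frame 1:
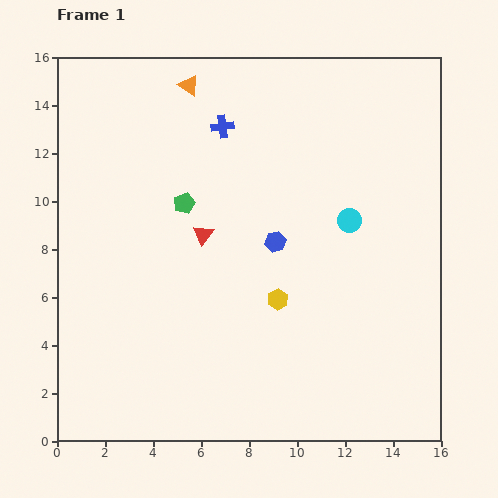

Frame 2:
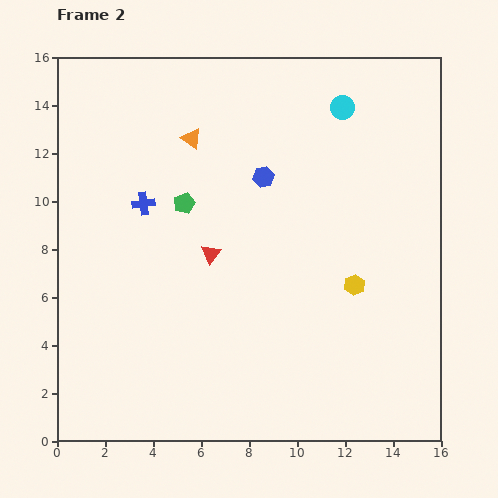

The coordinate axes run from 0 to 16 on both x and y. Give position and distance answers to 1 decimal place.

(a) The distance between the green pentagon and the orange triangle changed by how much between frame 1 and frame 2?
-2.2

Distance in frame 1: 4.9. Distance in frame 2: 2.7.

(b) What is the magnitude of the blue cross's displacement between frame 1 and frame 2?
4.6

The blue cross moved from (6.9, 13.1) to (3.6, 9.9), a distance of √(3.3² + 3.2²) ≈ 4.6.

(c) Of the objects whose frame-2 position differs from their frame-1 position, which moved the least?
the red triangle

(moved 0.9)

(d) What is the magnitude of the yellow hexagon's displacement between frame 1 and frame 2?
3.3

The yellow hexagon moved from (9.2, 5.9) to (12.4, 6.5), a distance of √(3.2² + 0.6²) ≈ 3.3.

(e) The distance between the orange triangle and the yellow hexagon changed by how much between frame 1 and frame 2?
-0.5

Distance in frame 1: 9.6. Distance in frame 2: 9.1.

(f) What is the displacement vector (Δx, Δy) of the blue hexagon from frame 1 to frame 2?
(-0.5, 2.7)

The blue hexagon was at (9.1, 8.3) in frame 1 and (8.6, 11.0) in frame 2.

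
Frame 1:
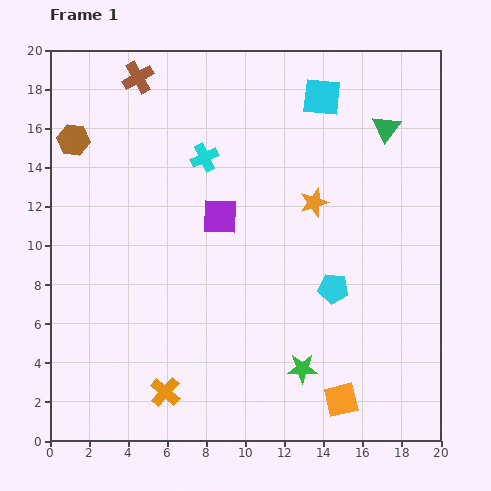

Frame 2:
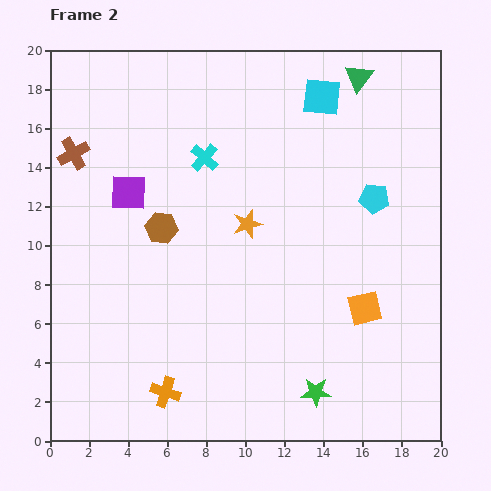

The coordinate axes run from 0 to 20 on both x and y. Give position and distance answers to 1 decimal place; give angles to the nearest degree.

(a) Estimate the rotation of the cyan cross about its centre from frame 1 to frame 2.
22° counter-clockwise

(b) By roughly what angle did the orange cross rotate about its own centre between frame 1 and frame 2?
23° counter-clockwise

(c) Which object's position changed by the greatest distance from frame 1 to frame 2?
the brown hexagon

(moved 6.4; next 5.1)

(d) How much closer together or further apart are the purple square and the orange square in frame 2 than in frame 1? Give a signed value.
+2.2

Distance in frame 1: 11.3. Distance in frame 2: 13.5.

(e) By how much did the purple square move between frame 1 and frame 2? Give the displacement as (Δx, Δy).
(-4.7, 1.2)

The purple square was at (8.7, 11.5) in frame 1 and (4.0, 12.7) in frame 2.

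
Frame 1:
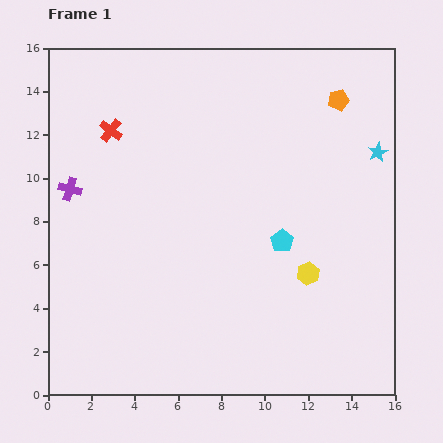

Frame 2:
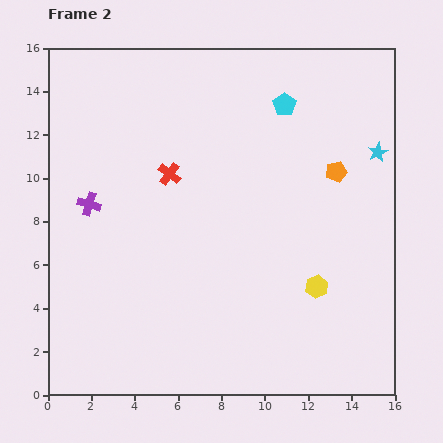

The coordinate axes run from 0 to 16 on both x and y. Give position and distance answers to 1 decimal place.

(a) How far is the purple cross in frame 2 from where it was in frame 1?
1.1

The purple cross moved from (1.0, 9.5) to (1.9, 8.8), a distance of √(0.9² + 0.7²) ≈ 1.1.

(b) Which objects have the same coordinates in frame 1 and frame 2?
the cyan star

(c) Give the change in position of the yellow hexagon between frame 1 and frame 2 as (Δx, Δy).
(0.4, -0.6)

The yellow hexagon was at (12.0, 5.6) in frame 1 and (12.4, 5.0) in frame 2.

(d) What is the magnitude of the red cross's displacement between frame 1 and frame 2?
3.4

The red cross moved from (2.9, 12.2) to (5.6, 10.2), a distance of √(2.7² + 2.0²) ≈ 3.4.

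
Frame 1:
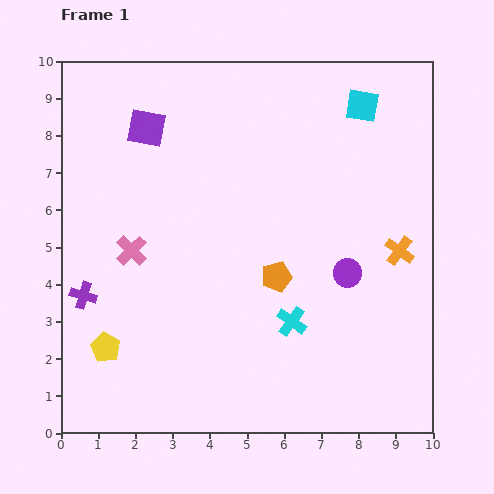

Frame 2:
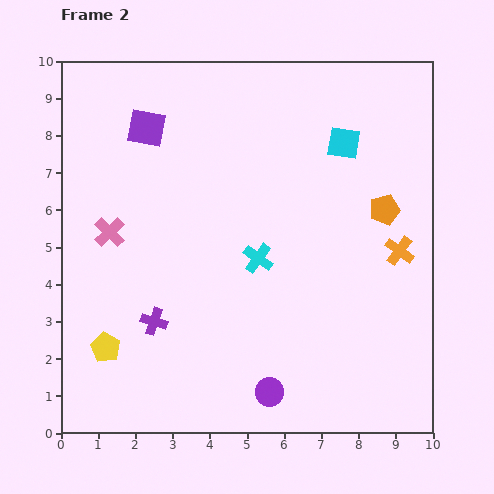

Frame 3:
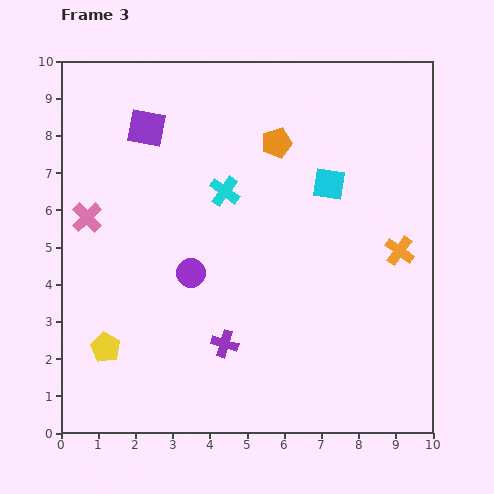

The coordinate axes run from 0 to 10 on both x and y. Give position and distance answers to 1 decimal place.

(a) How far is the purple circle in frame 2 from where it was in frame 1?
3.8

The purple circle moved from (7.7, 4.3) to (5.6, 1.1), a distance of √(2.1² + 3.2²) ≈ 3.8.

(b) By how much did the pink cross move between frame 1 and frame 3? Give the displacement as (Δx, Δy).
(-1.2, 0.9)

The pink cross was at (1.9, 4.9) in frame 1 and (0.7, 5.8) in frame 3.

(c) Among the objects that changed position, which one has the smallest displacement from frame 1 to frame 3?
the pink cross

(moved 1.5)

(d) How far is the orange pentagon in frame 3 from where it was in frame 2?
3.4

The orange pentagon moved from (8.7, 6.0) to (5.8, 7.8), a distance of √(2.9² + 1.8²) ≈ 3.4.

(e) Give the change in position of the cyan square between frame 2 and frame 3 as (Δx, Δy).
(-0.4, -1.1)

The cyan square was at (7.6, 7.8) in frame 2 and (7.2, 6.7) in frame 3.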